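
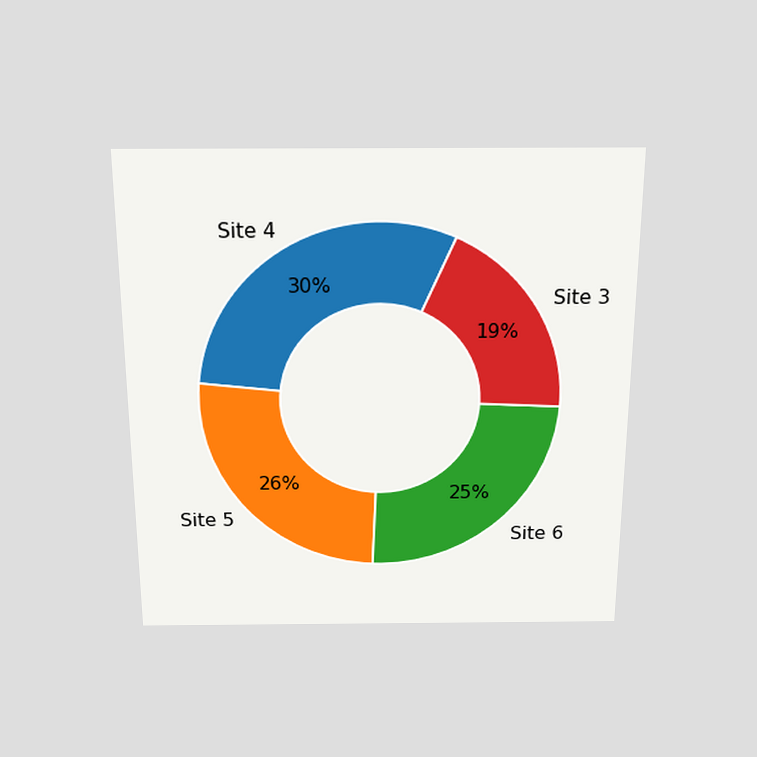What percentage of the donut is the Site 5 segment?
26%

The chart is viewed slightly from above. The Site 5 segment takes up 26% of the ring.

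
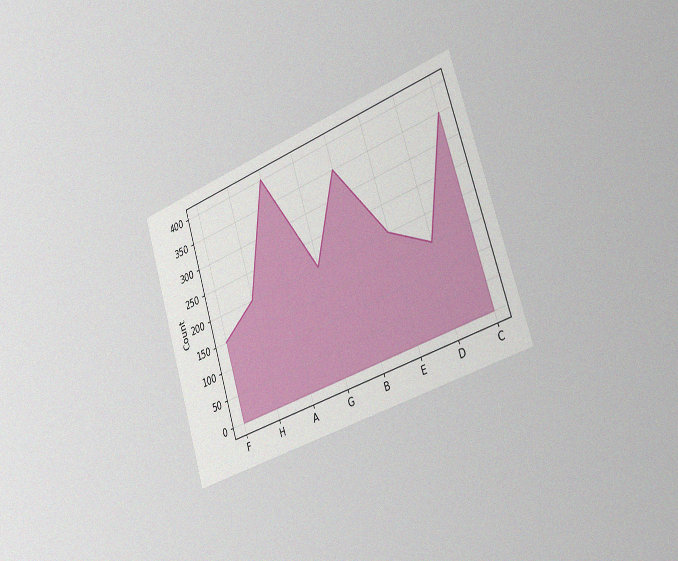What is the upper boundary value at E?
200

The chart is tilted about 18° counter-clockwise and viewed slightly from the right, with some photo noise. At E the upper boundary is at 200.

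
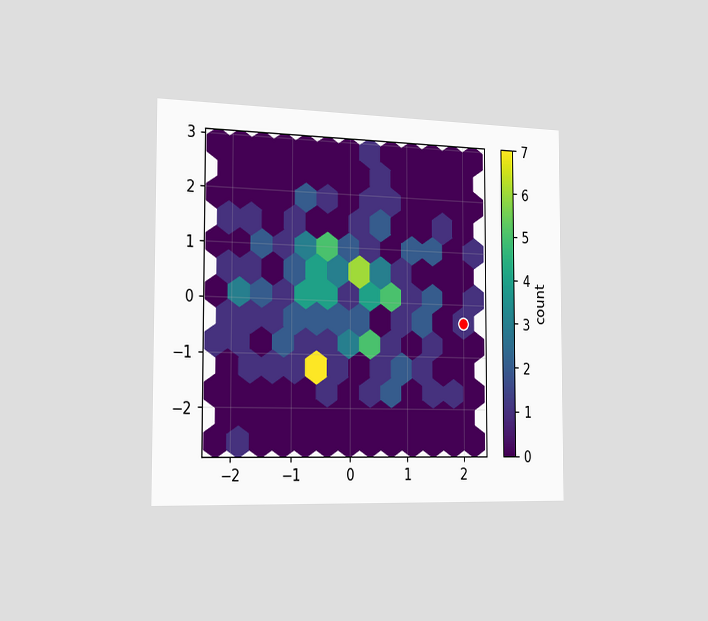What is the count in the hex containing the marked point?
The chart is viewed slightly from the left. The marked hex reads 1 on the colorbar.

1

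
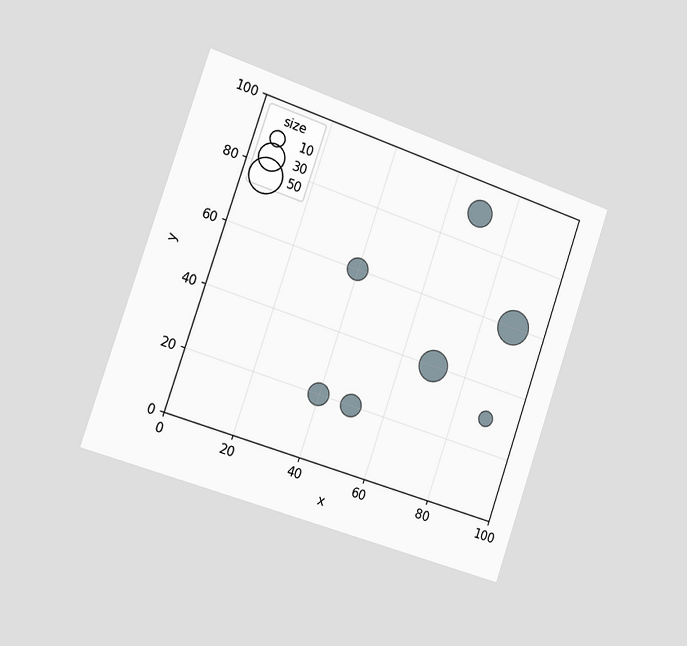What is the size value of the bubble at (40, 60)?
20

The chart is tilted about 19° clockwise and viewed slightly from the left. Matching the bubble at (40, 60) against the size legend gives 20.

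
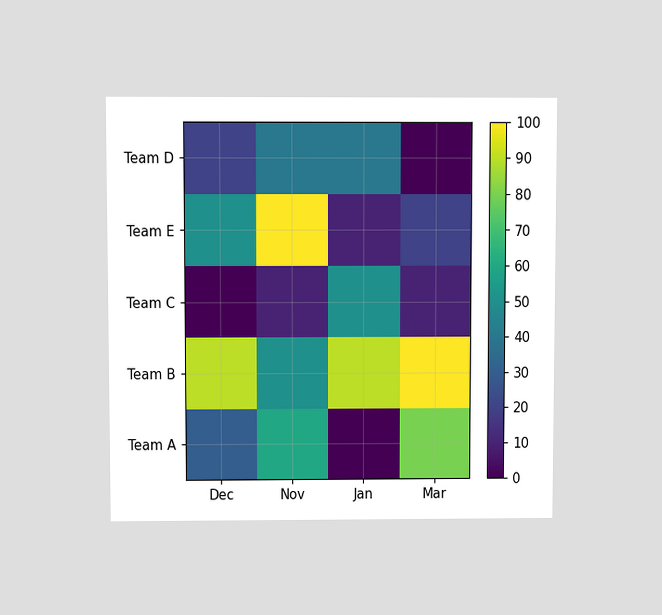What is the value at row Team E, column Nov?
100

The chart is viewed slightly from above. Matching cell (Team E, Nov) against the colorbar gives 100.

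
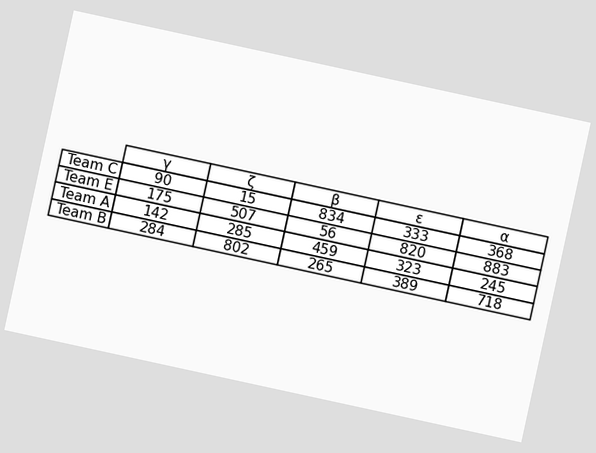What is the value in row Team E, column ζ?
507

The chart is tilted about 12° clockwise. The (Team E, ζ) cell reads 507.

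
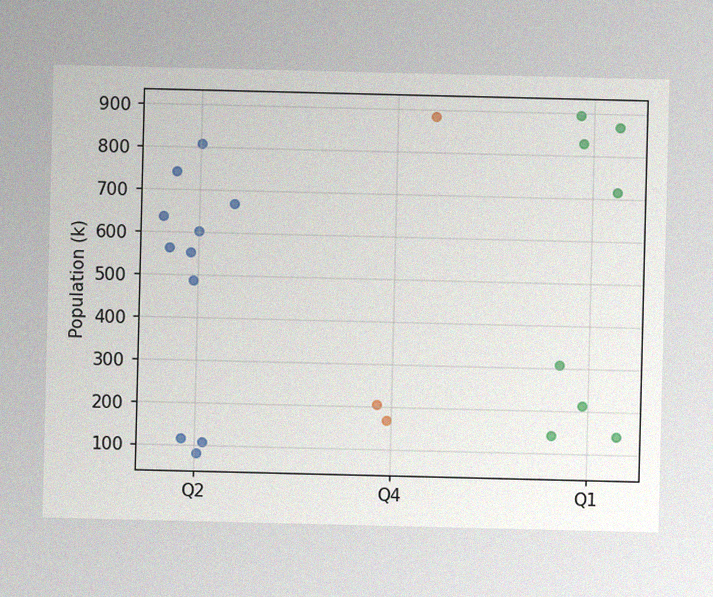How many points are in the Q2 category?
11

The image has some photo noise and uneven lighting. Counting the markers in the Q2 column gives 11.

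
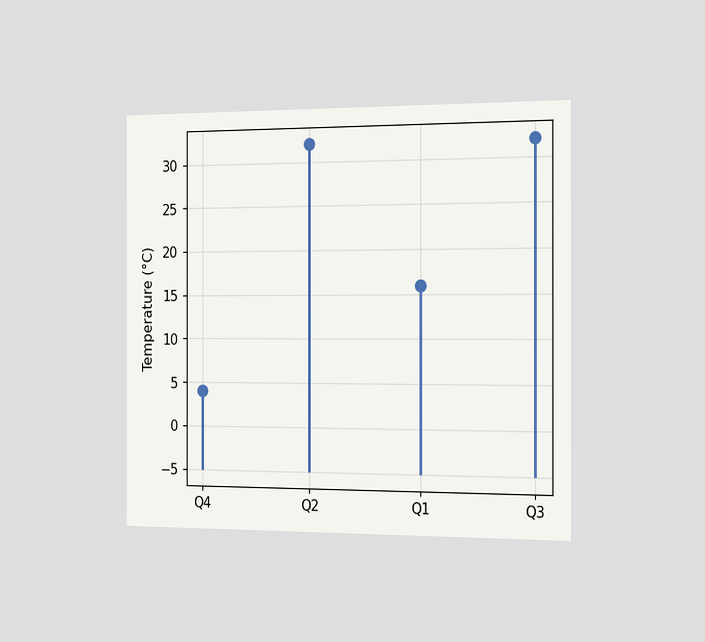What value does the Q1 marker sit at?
16°C

The chart is viewed slightly from the right. The Q1 marker sits at 16°C.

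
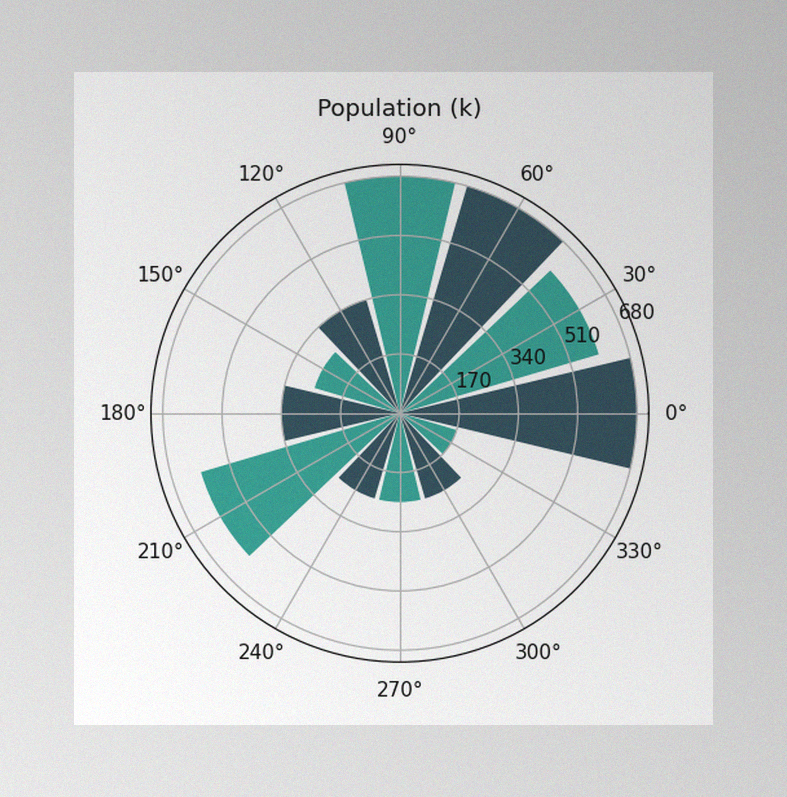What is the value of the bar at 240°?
255k

The image has some photo noise and uneven lighting. The bar at 240° reaches 255k on the radial axis.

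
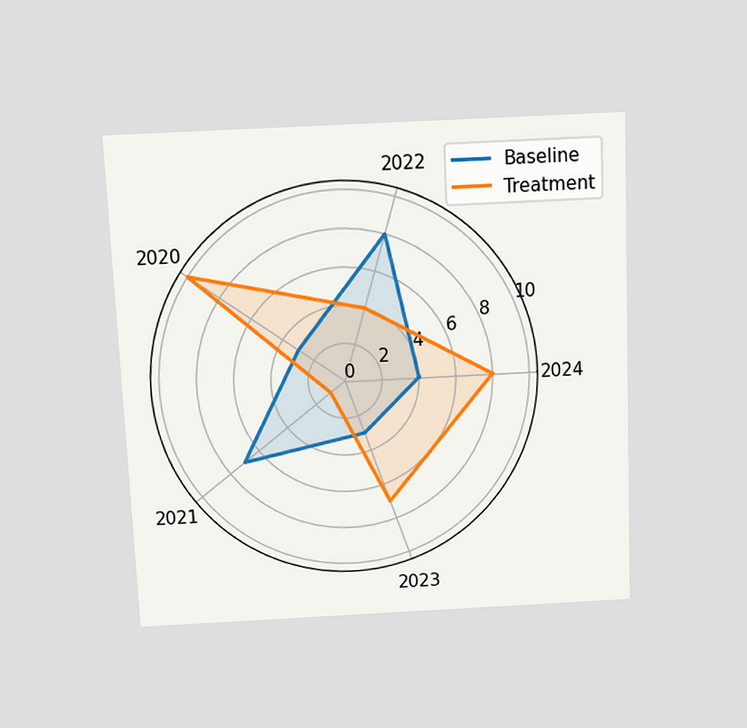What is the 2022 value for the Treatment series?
4

The chart is tilted about 3° counter-clockwise and viewed slightly from above. On the 2022 axis, Treatment reaches 4.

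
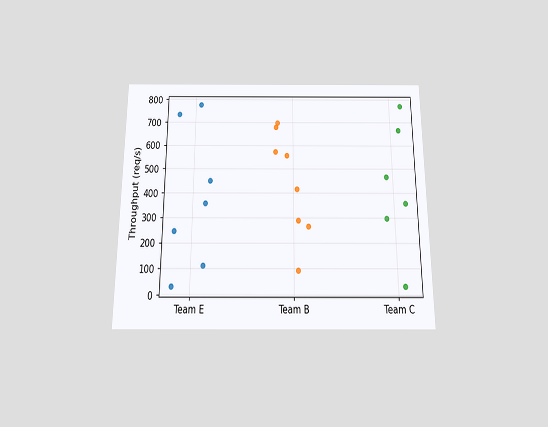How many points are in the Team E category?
7

The chart is viewed slightly from below. Counting the markers in the Team E column gives 7.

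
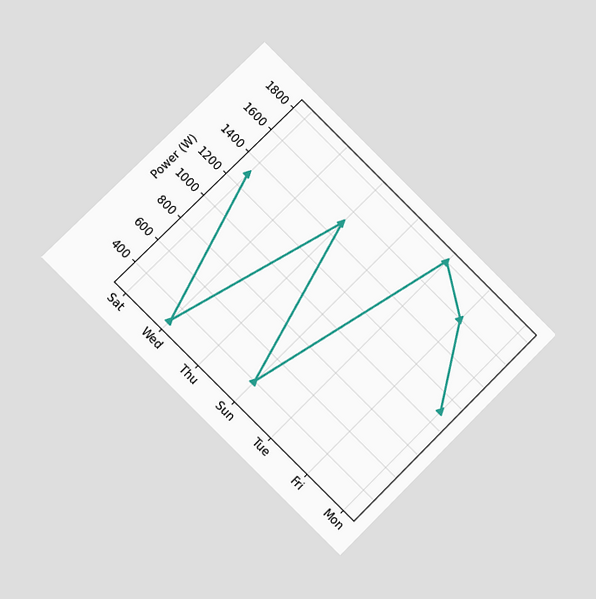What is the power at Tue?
The chart is tilted about 45° clockwise and viewed at a slight angle. At Tue, the line is at 1800W.

1800W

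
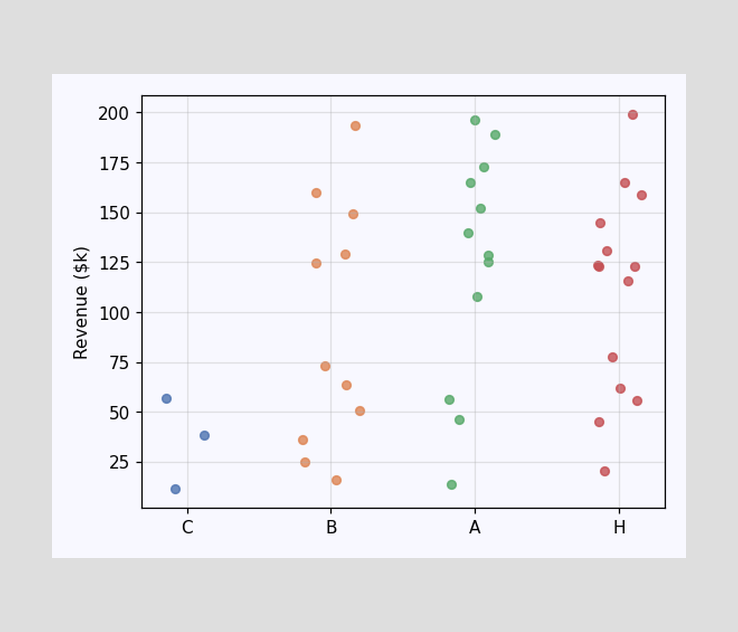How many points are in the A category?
12

Counting the markers in the A column gives 12.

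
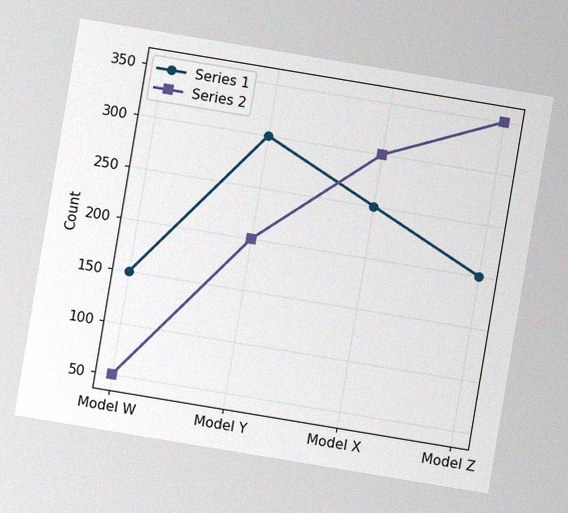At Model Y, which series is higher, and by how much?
The chart is tilted about 9° clockwise, with some photo noise. At Model Y, Series 1 sits above the other line by 100.

Series 1, by 100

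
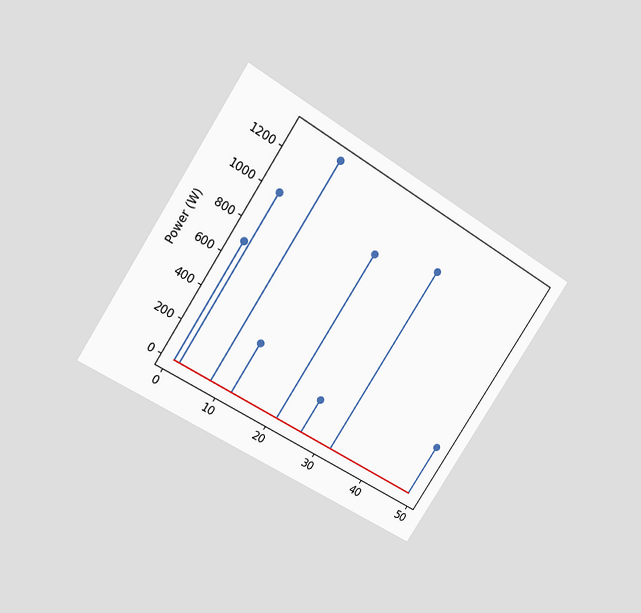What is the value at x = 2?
1000W

The chart is tilted about 33° clockwise and viewed at a slight angle. The stem at x=2 reaches 1000W.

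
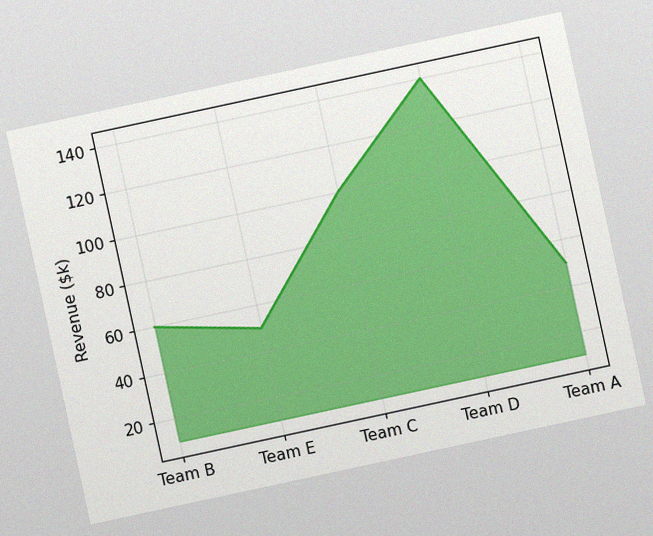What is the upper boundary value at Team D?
The chart is tilted about 12° counter-clockwise, with some photo noise. At Team D the upper boundary is at $140k.

$140k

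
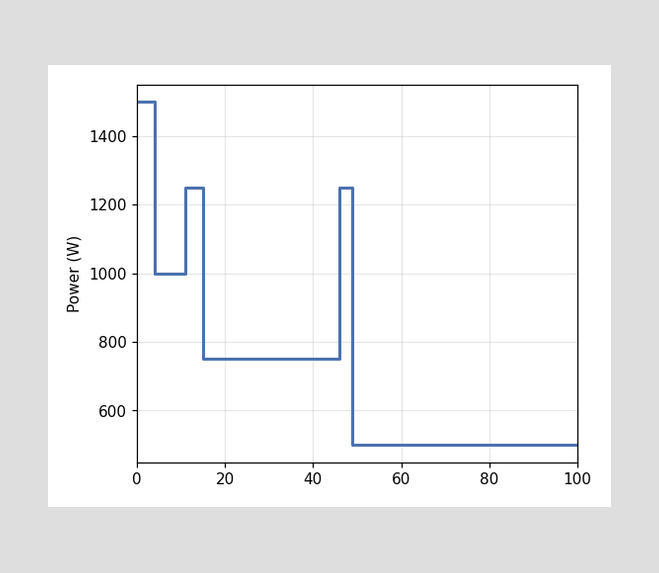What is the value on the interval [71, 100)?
On [71, 100) the step sits at 500W.

500W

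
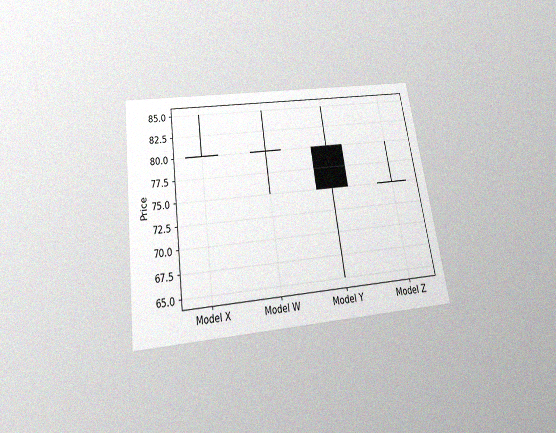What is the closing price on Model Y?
The chart is tilted about 8° counter-clockwise and viewed slightly from below, with some photo noise. The Model Y candle closes at 75.

75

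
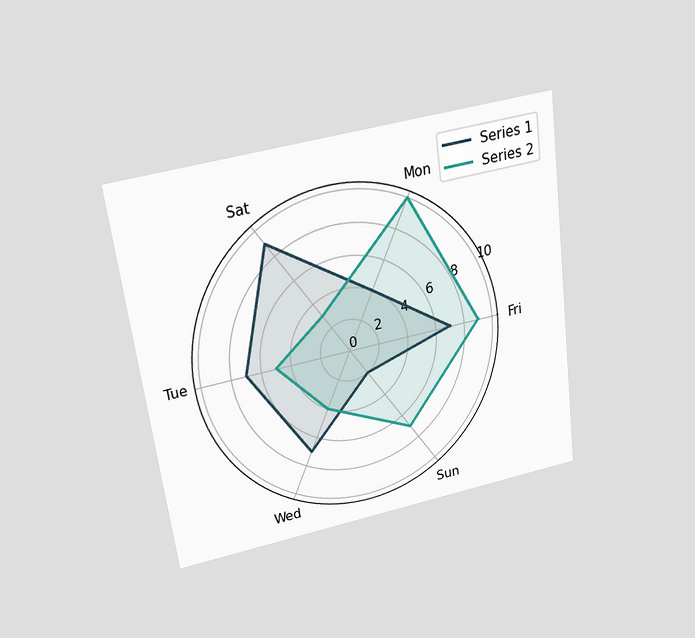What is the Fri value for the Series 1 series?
7

The chart is tilted about 8° counter-clockwise and viewed slightly from above. On the Fri axis, Series 1 reaches 7.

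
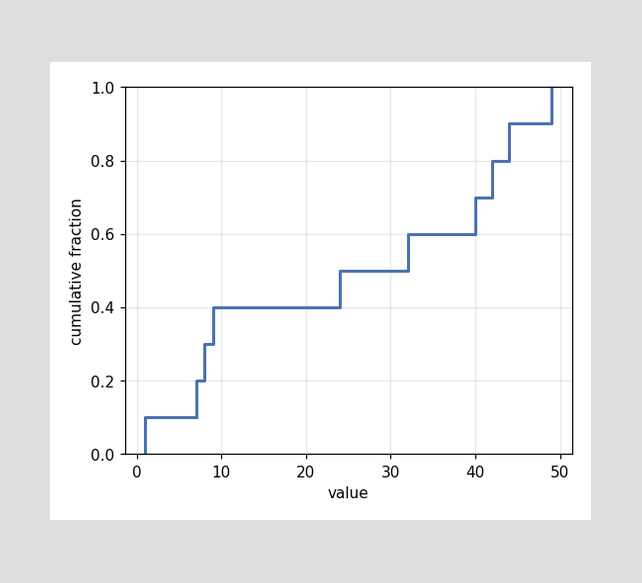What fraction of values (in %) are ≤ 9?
40%

At x=9 the ECDF step is at 40%.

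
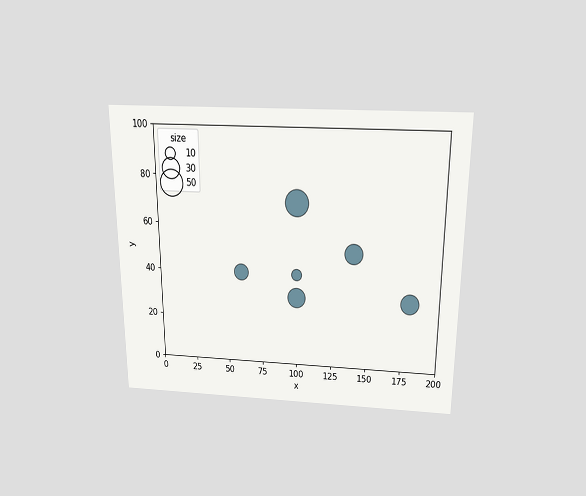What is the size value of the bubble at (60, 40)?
The chart is viewed slightly from above. Matching the bubble at (60, 40) against the size legend gives 20.

20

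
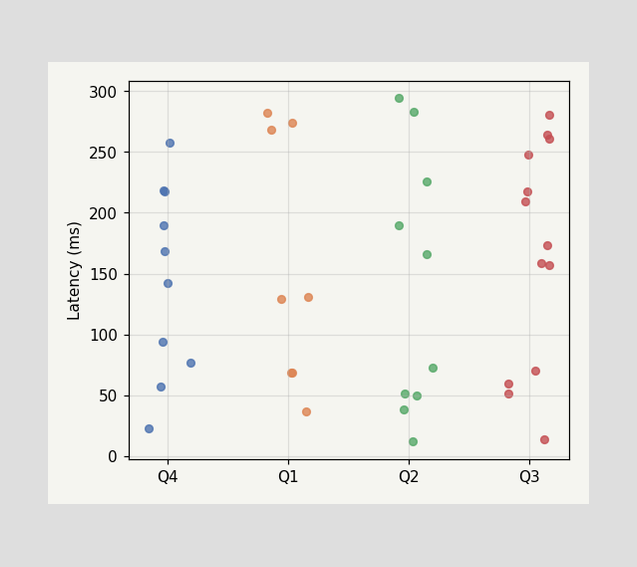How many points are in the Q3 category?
13

Counting the markers in the Q3 column gives 13.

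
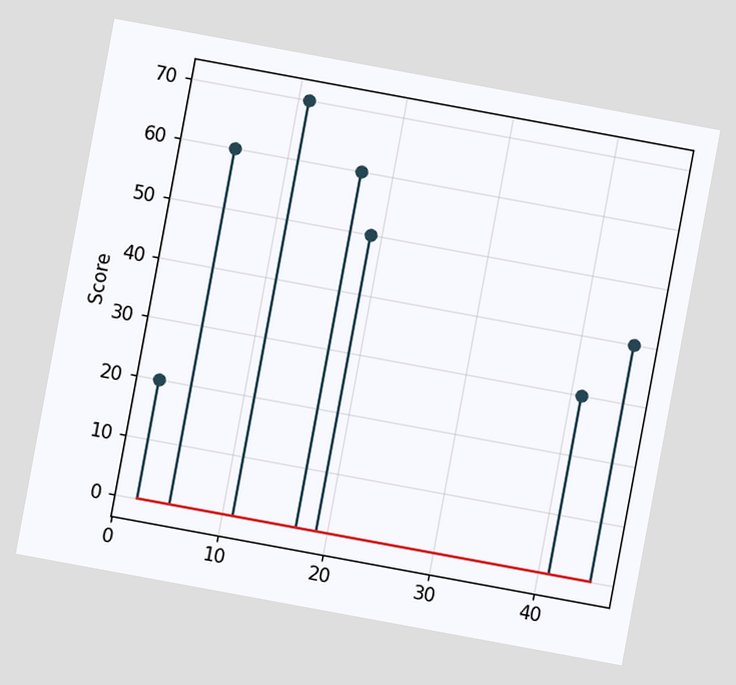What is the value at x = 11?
70

The chart is tilted about 10° clockwise. The stem at x=11 reaches 70.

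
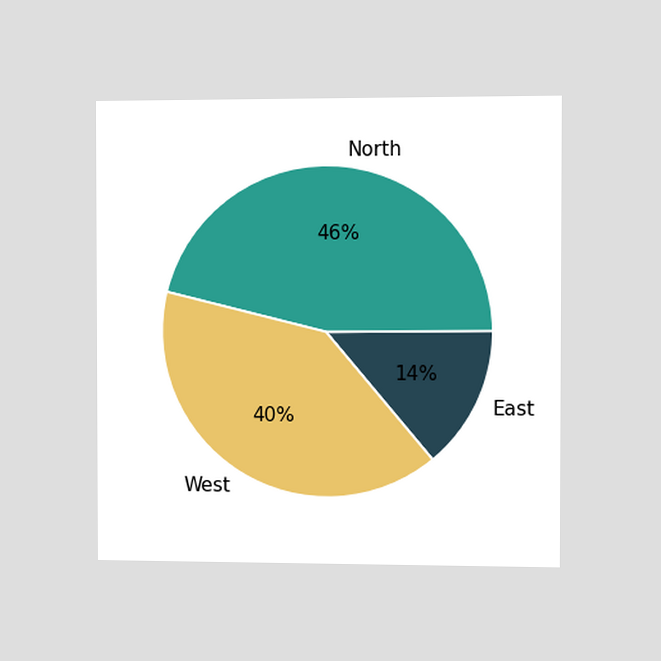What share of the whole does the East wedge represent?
The chart is viewed slightly from the right. The East slice takes up 14% of the pie.

14%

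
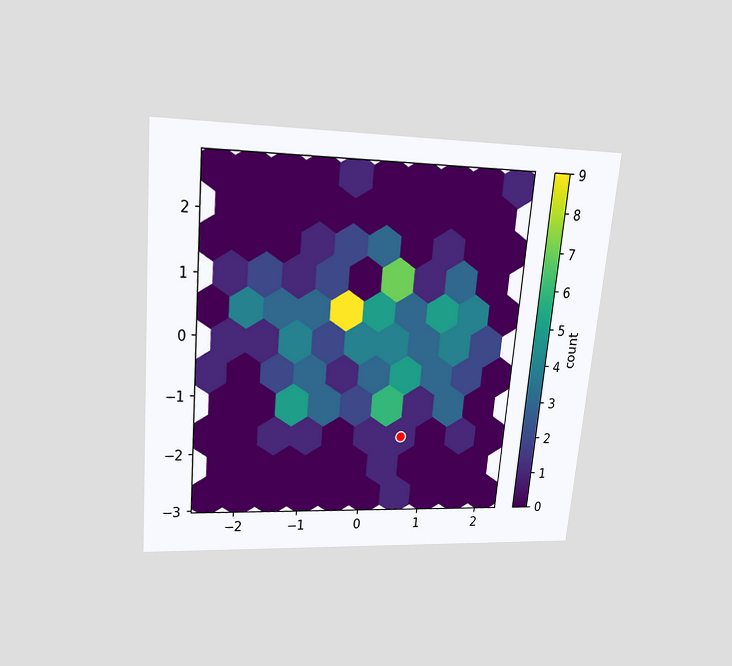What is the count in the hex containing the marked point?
The chart is tilted about 5° clockwise and viewed slightly from above. The marked hex reads 1 on the colorbar.

1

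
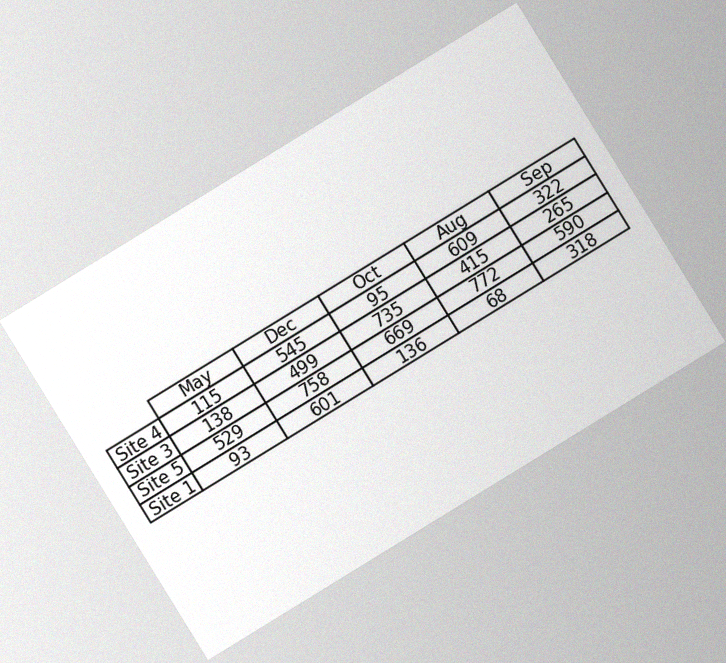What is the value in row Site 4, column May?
The chart is tilted about 32° counter-clockwise, with some photo noise. The (Site 4, May) cell reads 115.

115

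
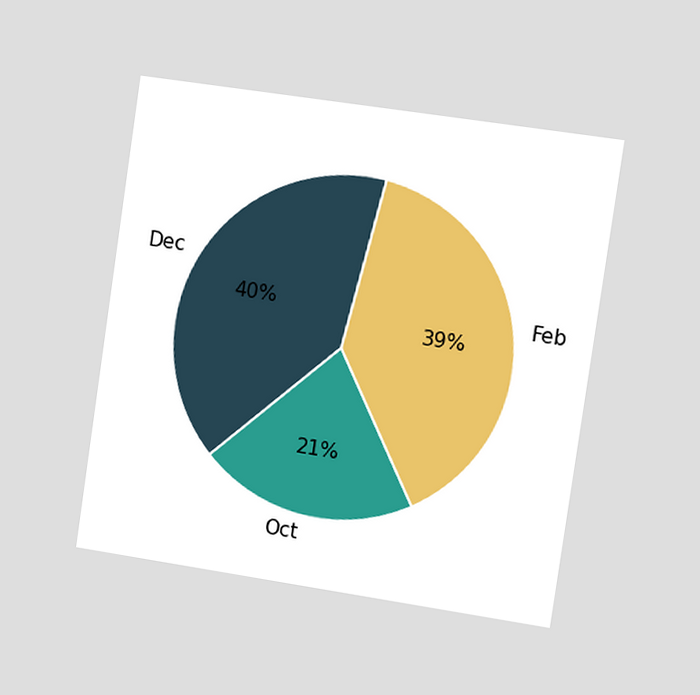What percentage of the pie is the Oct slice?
The chart is tilted about 8° clockwise and viewed slightly from the right. The Oct slice takes up 21% of the pie.

21%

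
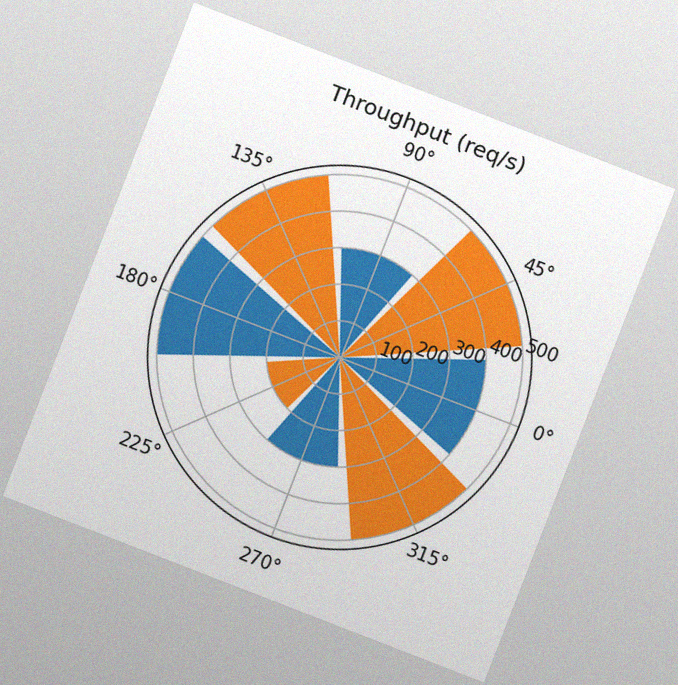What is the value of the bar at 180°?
500req/s

The chart is tilted about 21° clockwise, with some photo noise. The bar at 180° reaches 500req/s on the radial axis.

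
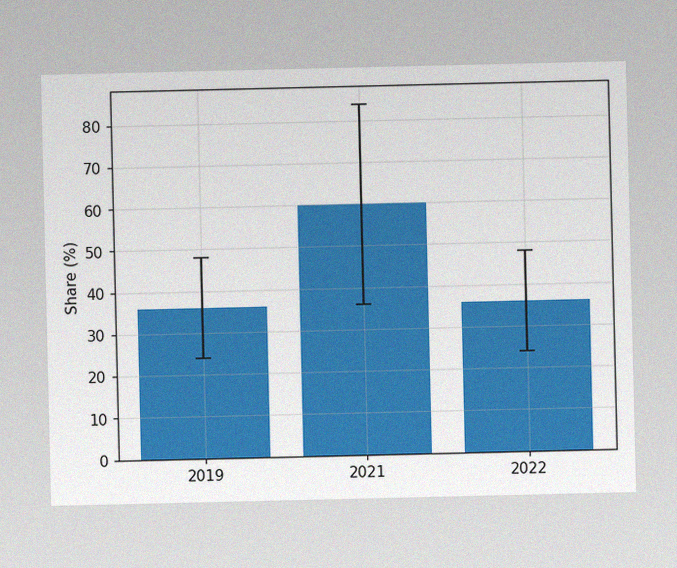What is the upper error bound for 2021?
The image has some photo noise and uneven lighting. The 2021 bar's upper whisker reaches 84%.

84%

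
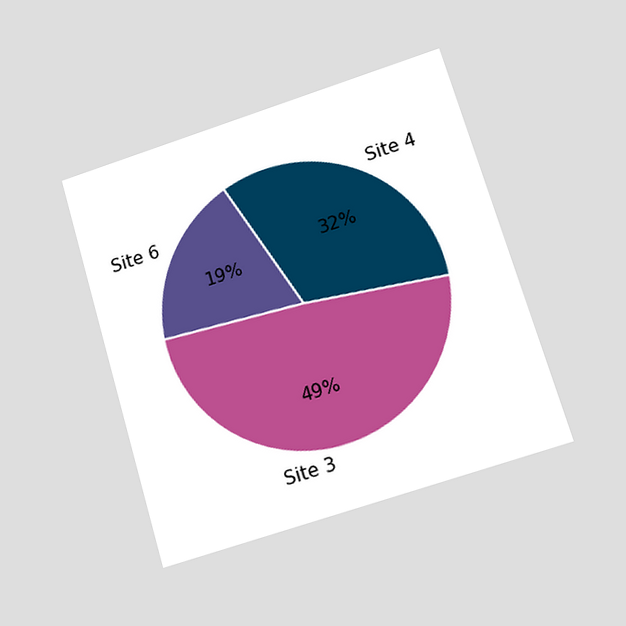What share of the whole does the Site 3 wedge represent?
49%

The chart is tilted about 17° counter-clockwise and viewed at a slight angle. The Site 3 slice takes up 49% of the pie.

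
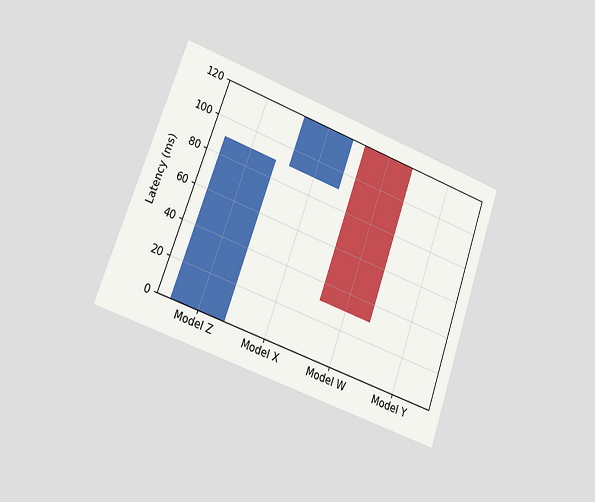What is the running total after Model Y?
The chart is tilted about 20° clockwise and viewed at a slight angle. After Model Y the running total reaches 30ms.

30ms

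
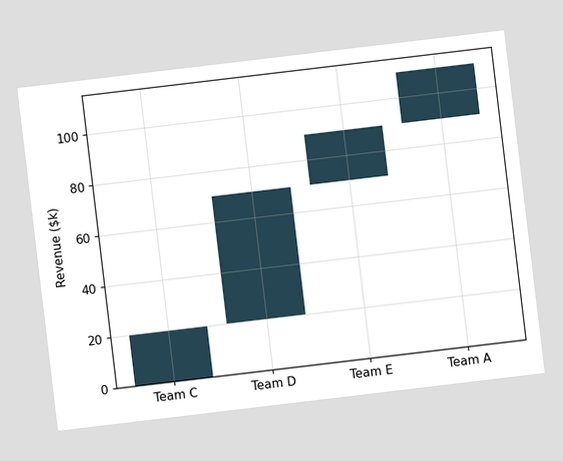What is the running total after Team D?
The chart is tilted about 7° counter-clockwise. After Team D the running total reaches $70k.

$70k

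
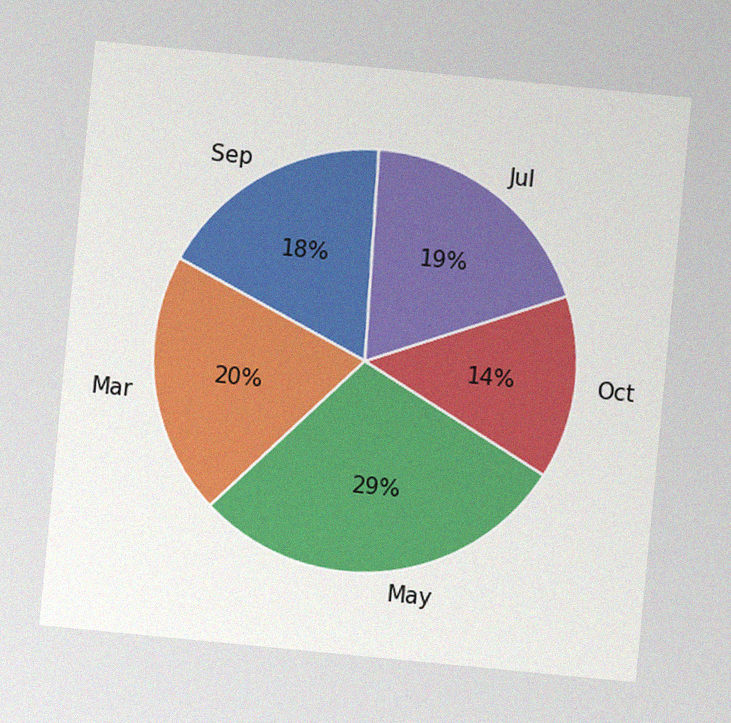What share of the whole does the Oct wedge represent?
14%

The chart is tilted about 5° clockwise, with some photo noise. The Oct slice takes up 14% of the pie.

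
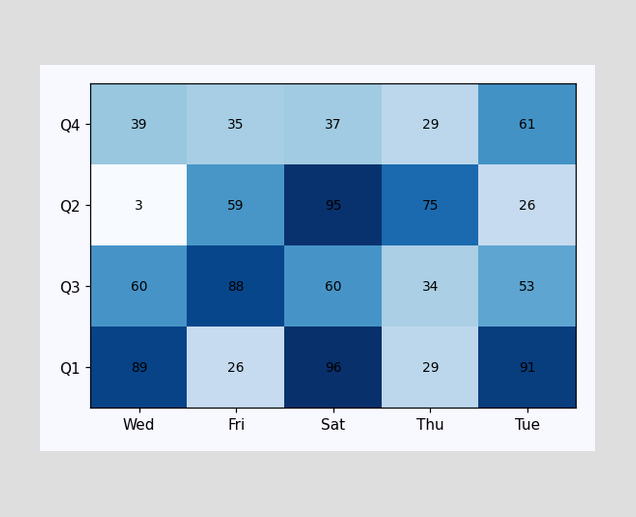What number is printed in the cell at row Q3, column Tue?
The (Q3, Tue) cell reads 53.

53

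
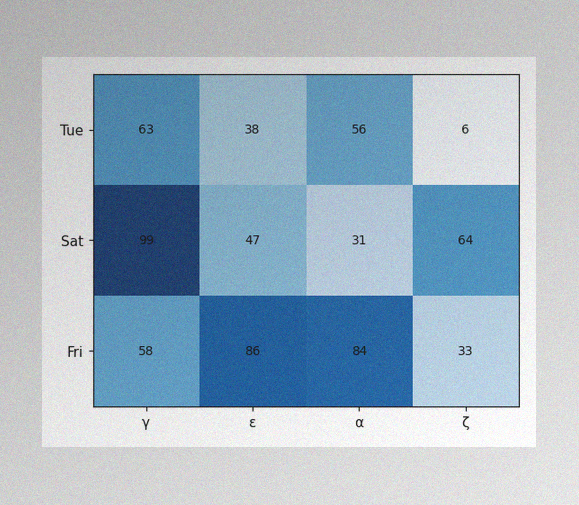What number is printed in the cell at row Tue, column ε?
The image has some photo noise and uneven lighting. The (Tue, ε) cell reads 38.

38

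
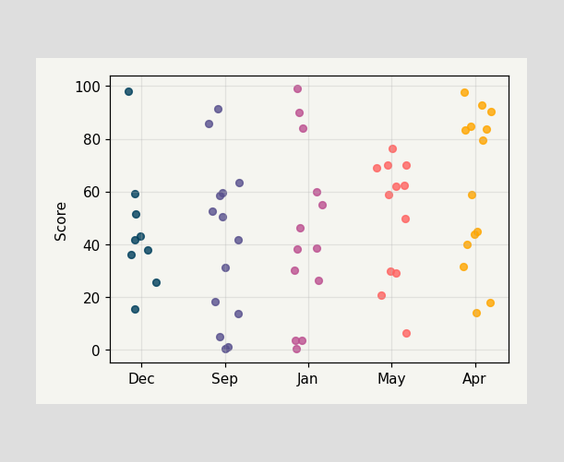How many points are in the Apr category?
Counting the markers in the Apr column gives 14.

14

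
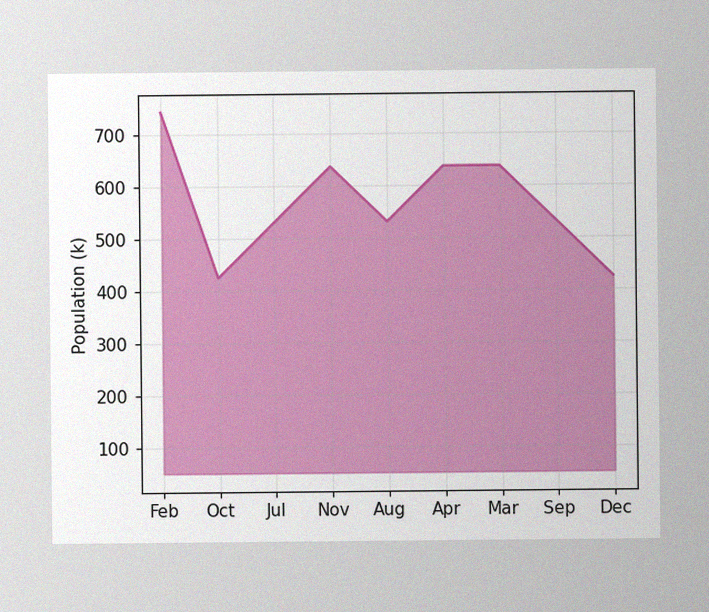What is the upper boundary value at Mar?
The image has some photo noise and uneven lighting. At Mar the upper boundary is at 636k.

636k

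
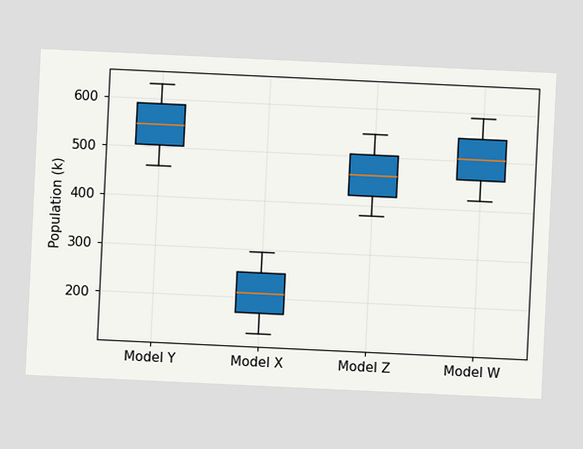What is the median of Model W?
The chart is tilted about 3° clockwise. The median line in the Model W box sits at 504k.

504k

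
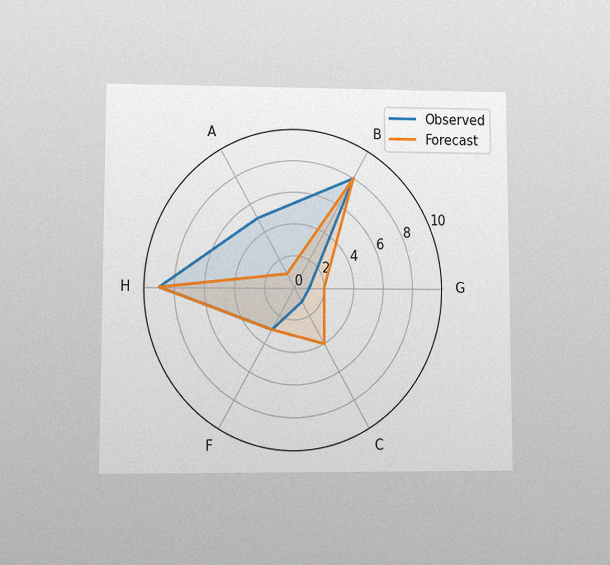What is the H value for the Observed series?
9

The chart is viewed at a slight angle, with some photo noise. On the H axis, Observed reaches 9.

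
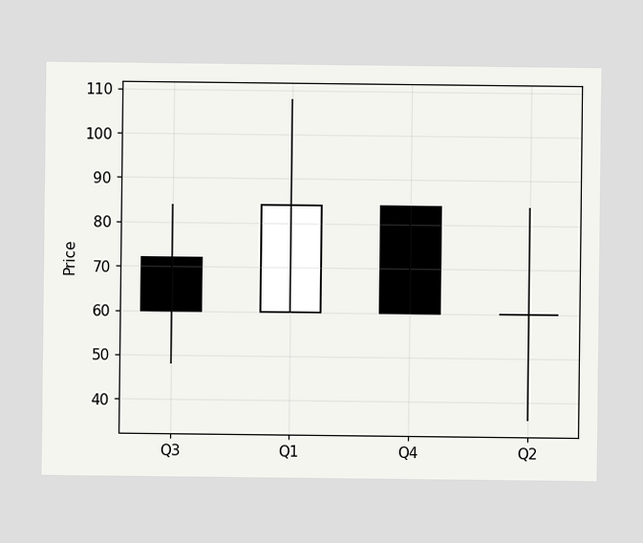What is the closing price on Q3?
The Q3 candle closes at 60.

60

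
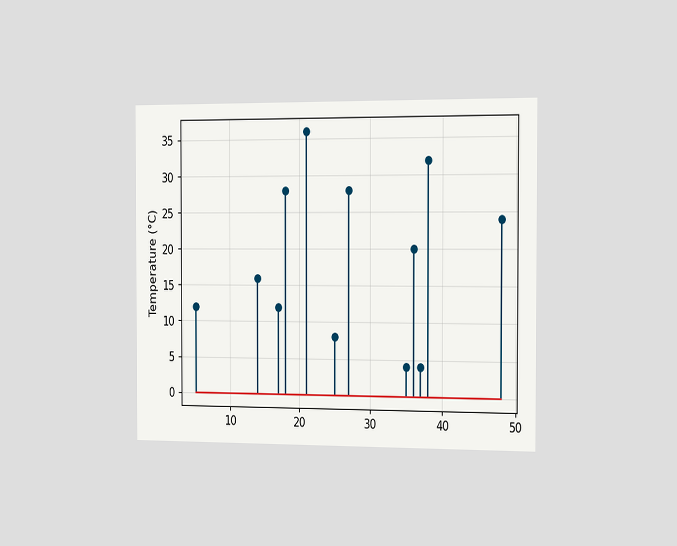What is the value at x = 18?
28°C

The chart is viewed slightly from the right. The stem at x=18 reaches 28°C.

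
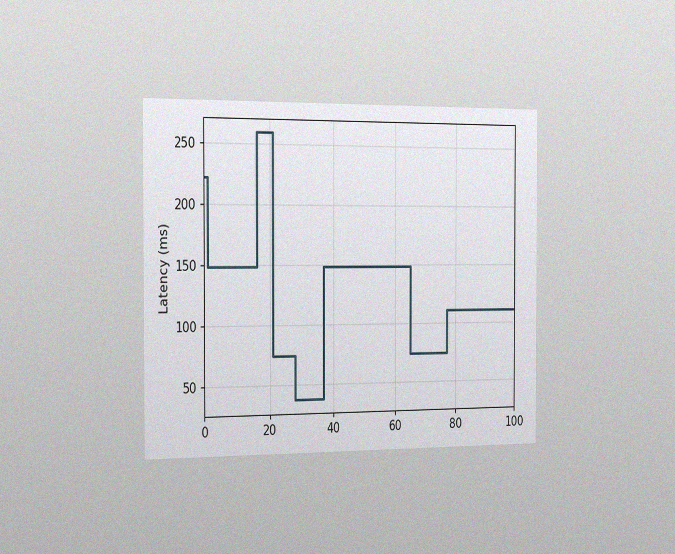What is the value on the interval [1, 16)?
148ms

The chart is viewed slightly from the left, with some photo noise. On [1, 16) the step sits at 148ms.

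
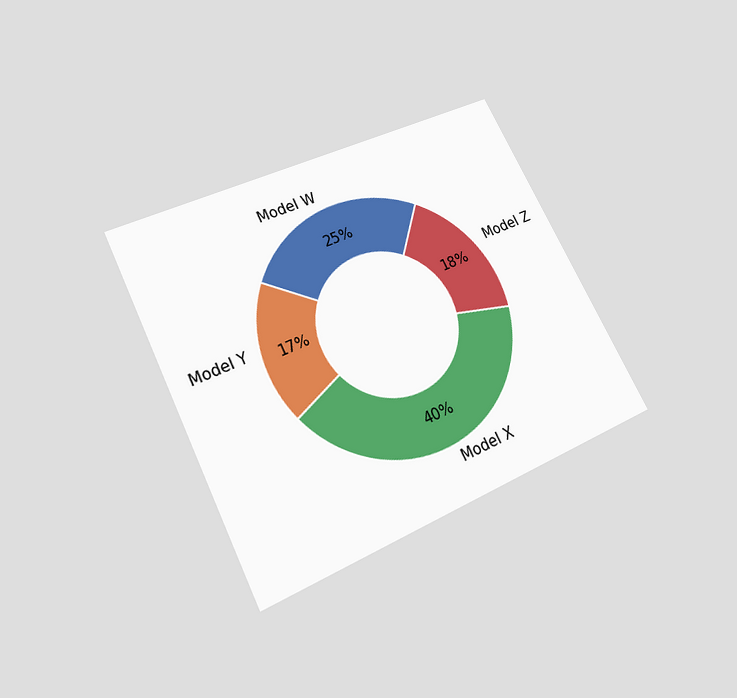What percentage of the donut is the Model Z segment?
The chart is tilted about 27° counter-clockwise and viewed slightly from below. The Model Z segment takes up 18% of the ring.

18%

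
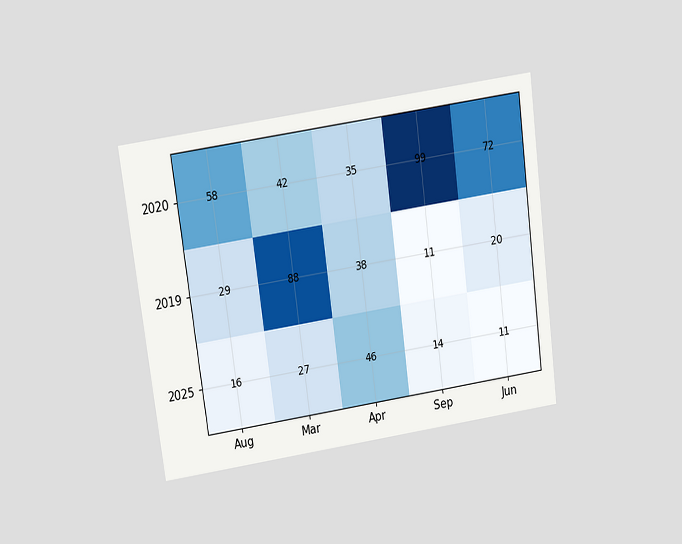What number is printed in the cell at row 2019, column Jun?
The chart is tilted about 8° counter-clockwise and viewed slightly from above. The (2019, Jun) cell reads 20.

20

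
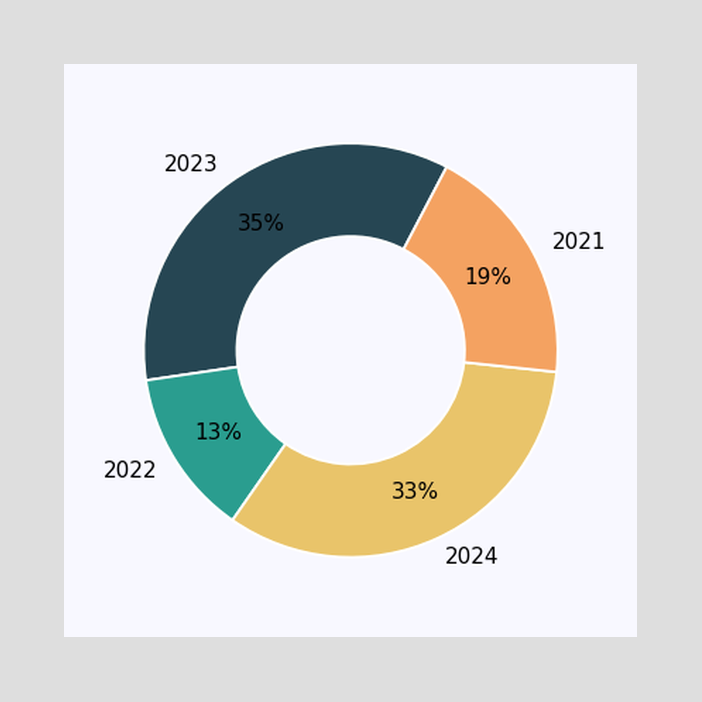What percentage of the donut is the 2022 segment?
The 2022 segment takes up 13% of the ring.

13%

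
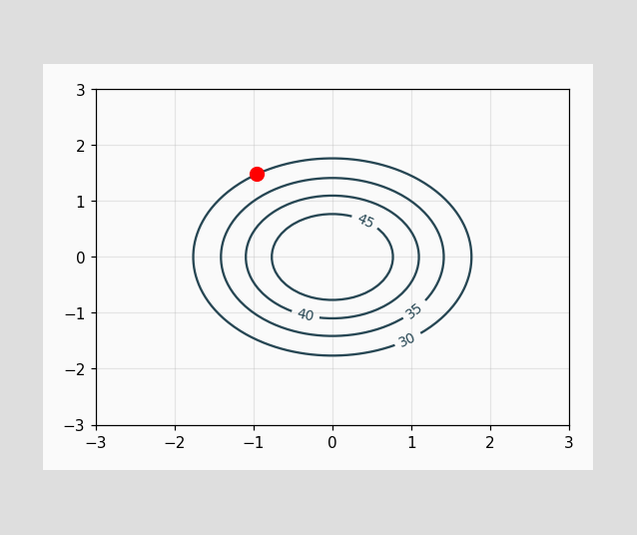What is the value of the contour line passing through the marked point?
The marked point sits on the contour labelled 30.

30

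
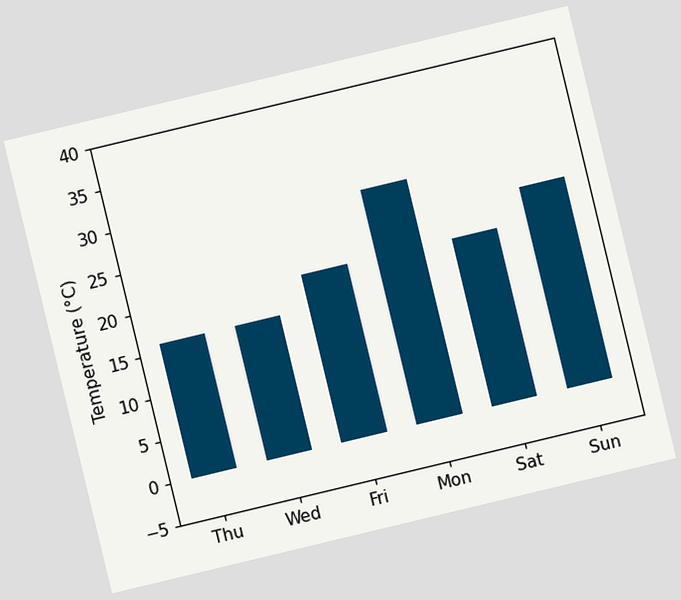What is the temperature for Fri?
The chart is tilted about 13° counter-clockwise. Reading along the chart's y-axis, the Fri bar reaches 20°C.

20°C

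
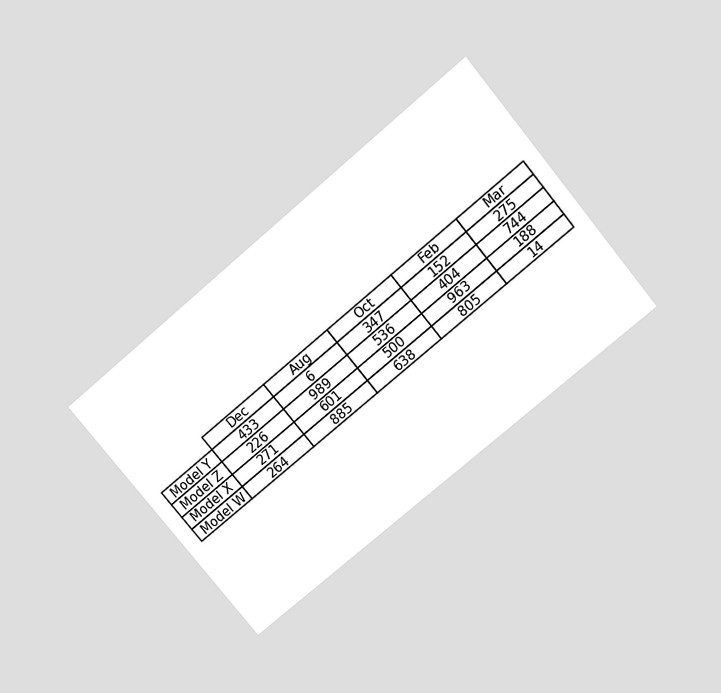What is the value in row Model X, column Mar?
188

The chart is tilted about 40° counter-clockwise and viewed slightly from above. The (Model X, Mar) cell reads 188.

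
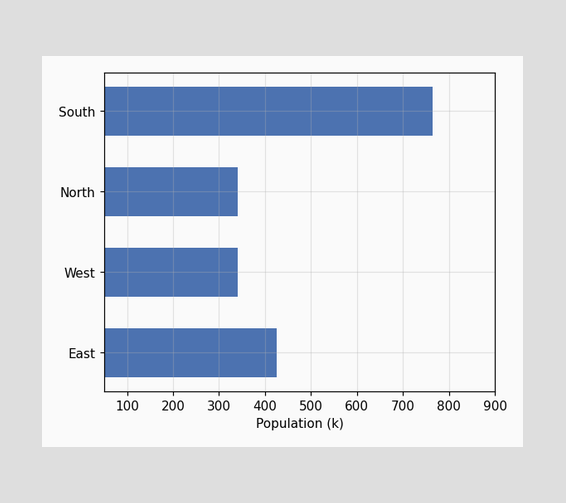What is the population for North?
340k

Reading along the chart's x-axis, the North bar reaches 340k.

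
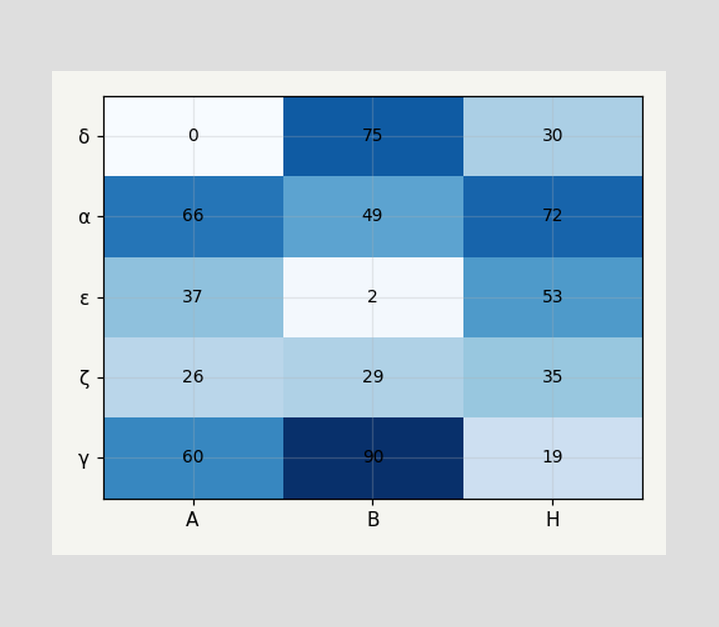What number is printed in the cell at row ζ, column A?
26

The (ζ, A) cell reads 26.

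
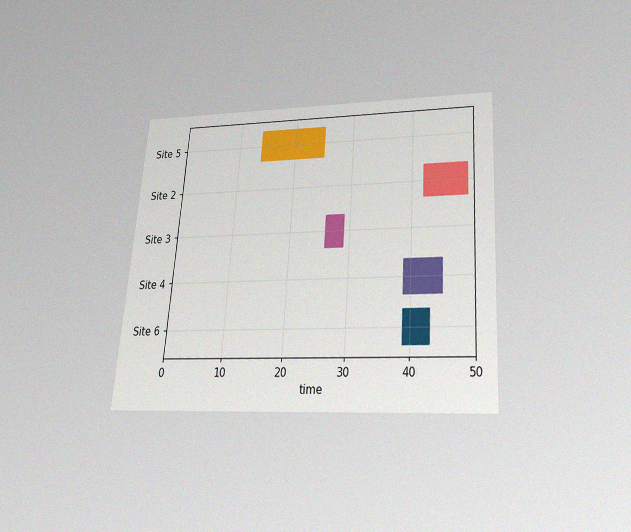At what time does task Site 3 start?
26

The chart is tilted about 4° clockwise and viewed slightly from below, with some photo noise. The Site 3 bar begins at t=26.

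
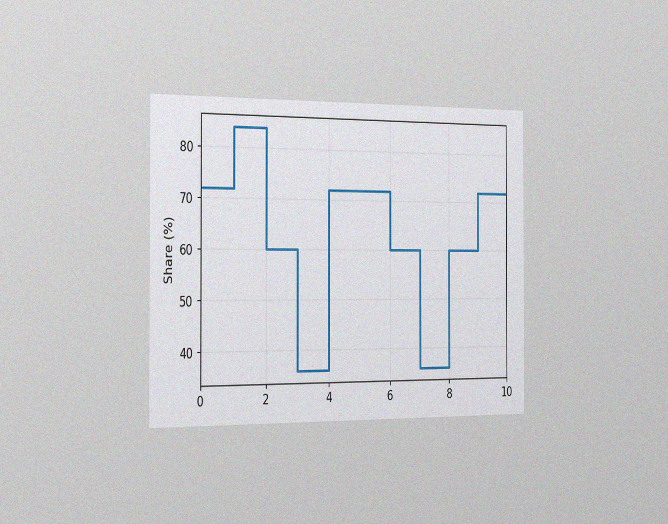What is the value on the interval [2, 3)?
The chart is viewed slightly from the left, with some photo noise. On [2, 3) the step sits at 60%.

60%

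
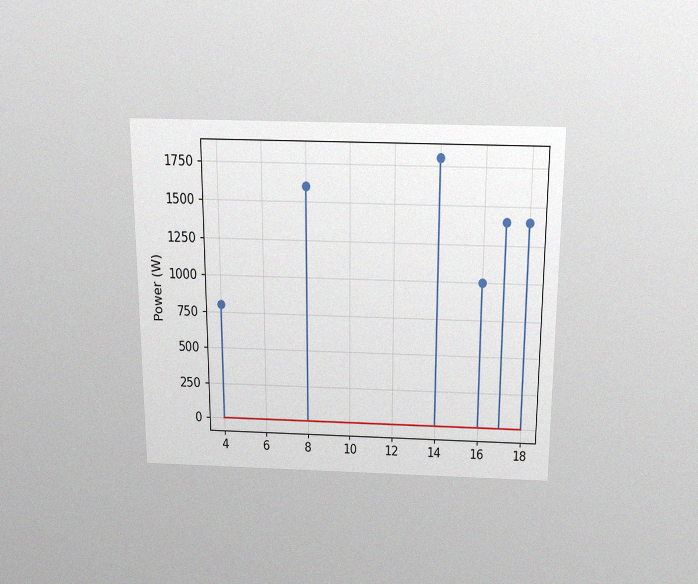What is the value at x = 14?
1800W

The chart is viewed slightly from above, with some photo noise. The stem at x=14 reaches 1800W.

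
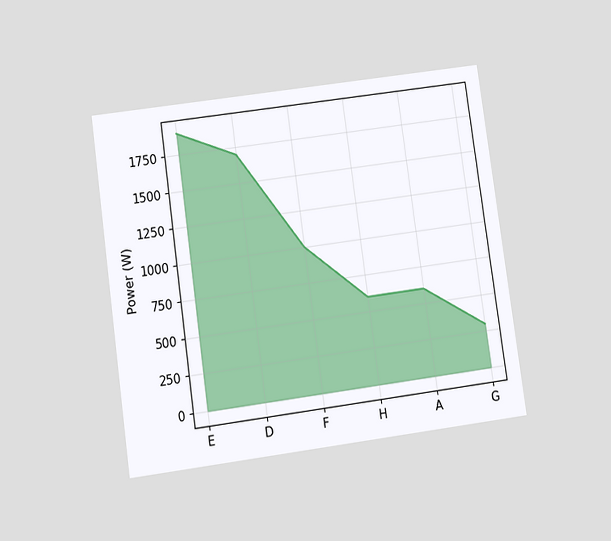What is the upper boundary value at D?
1700W

The chart is tilted about 8° counter-clockwise and viewed slightly from below. At D the upper boundary is at 1700W.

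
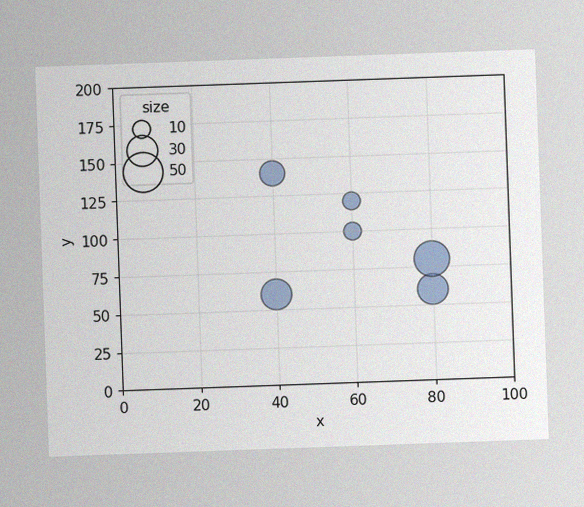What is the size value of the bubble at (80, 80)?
40

The chart is tilted about 2° counter-clockwise, with some photo noise. Matching the bubble at (80, 80) against the size legend gives 40.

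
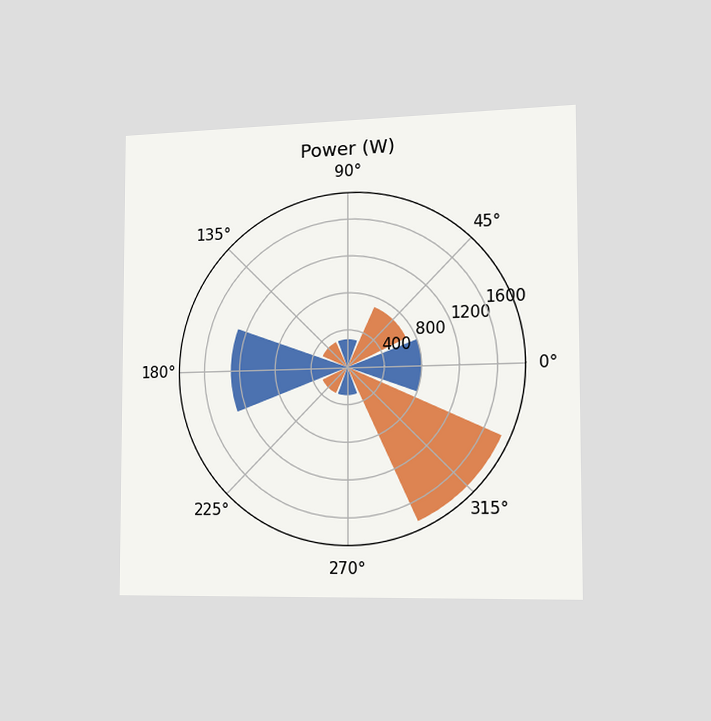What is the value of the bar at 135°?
300W

The chart is viewed slightly from the right. The bar at 135° reaches 300W on the radial axis.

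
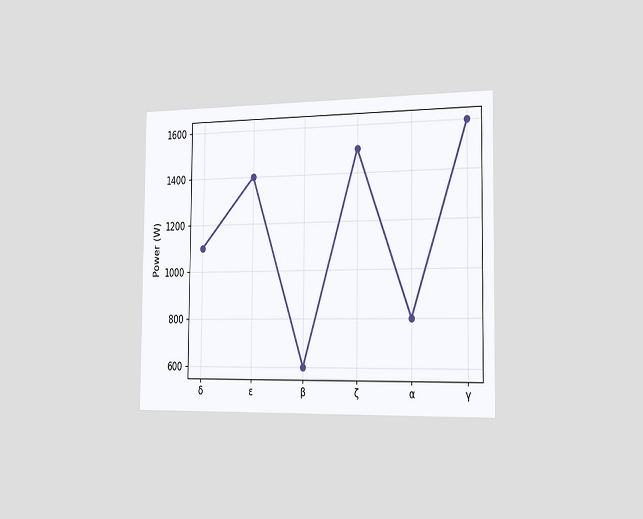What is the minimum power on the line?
600W

The chart is viewed slightly from the right. The lowest point is at β, and reading across to the y-axis gives 600W.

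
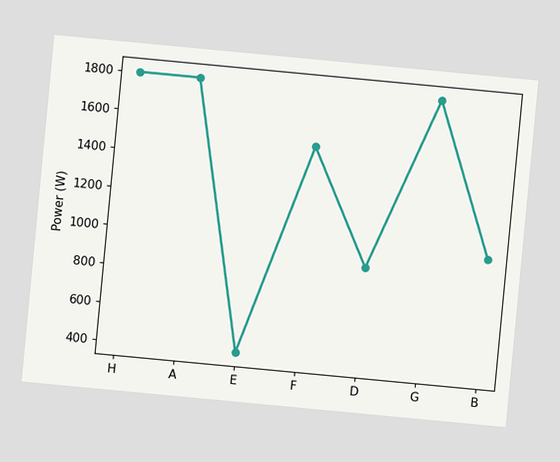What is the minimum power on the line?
400W

The chart is tilted about 5° clockwise. The lowest point is at E, and reading across to the y-axis gives 400W.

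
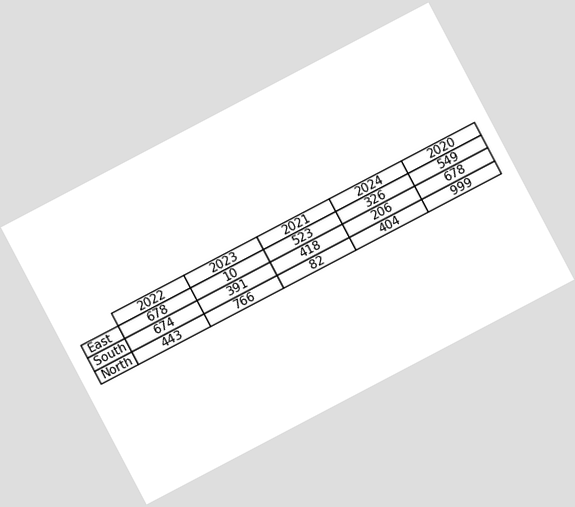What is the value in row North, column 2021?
The chart is tilted about 28° counter-clockwise. The (North, 2021) cell reads 82.

82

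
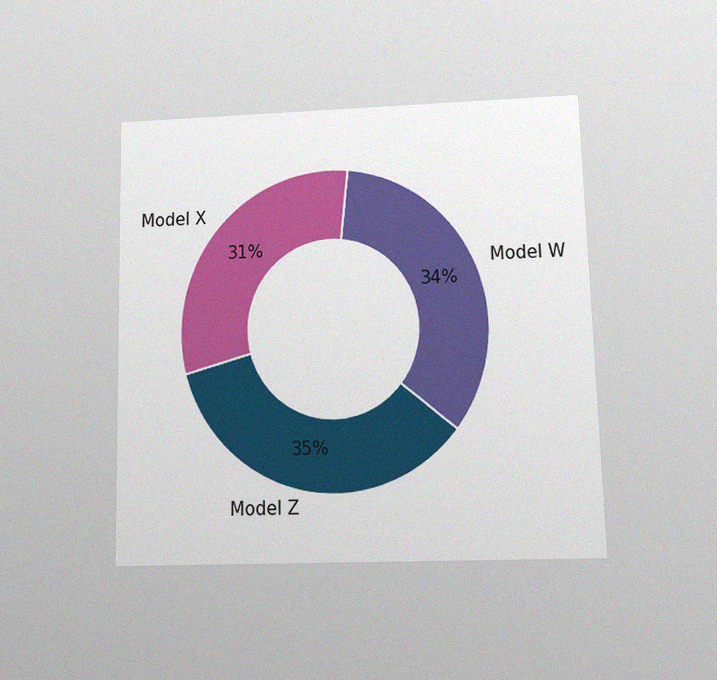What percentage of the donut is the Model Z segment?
The chart is viewed at a slight angle, with some photo noise. The Model Z segment takes up 35% of the ring.

35%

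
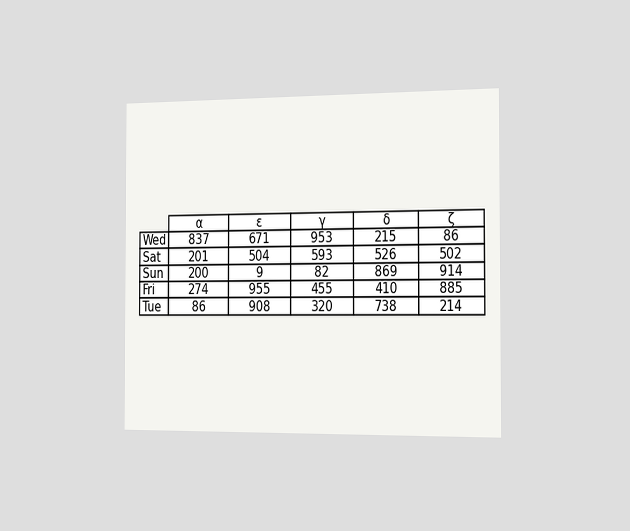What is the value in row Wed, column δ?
The chart is viewed slightly from the right. The (Wed, δ) cell reads 215.

215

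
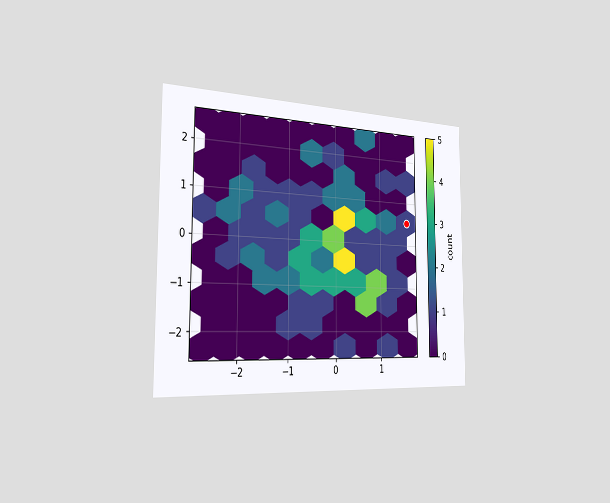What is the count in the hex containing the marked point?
The chart is viewed slightly from the left. The marked hex reads 1 on the colorbar.

1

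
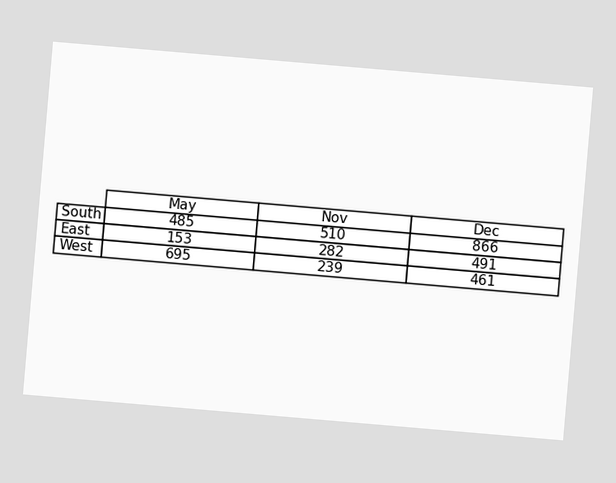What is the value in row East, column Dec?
491

The chart is tilted about 5° clockwise. The (East, Dec) cell reads 491.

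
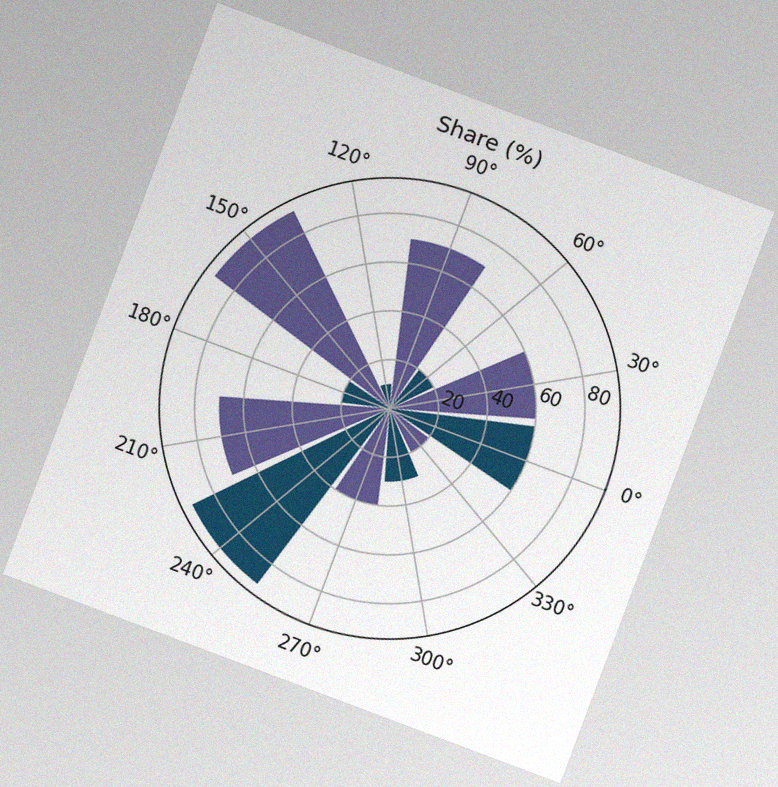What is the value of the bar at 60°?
20%

The chart is tilted about 21° clockwise, with some photo noise. The bar at 60° reaches 20% on the radial axis.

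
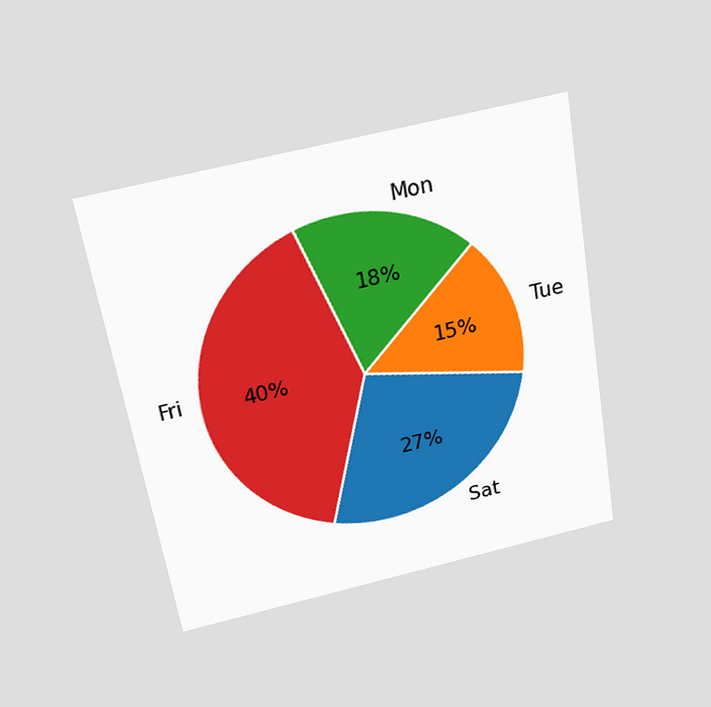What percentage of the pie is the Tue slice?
The chart is tilted about 10° counter-clockwise and viewed slightly from above. The Tue slice takes up 15% of the pie.

15%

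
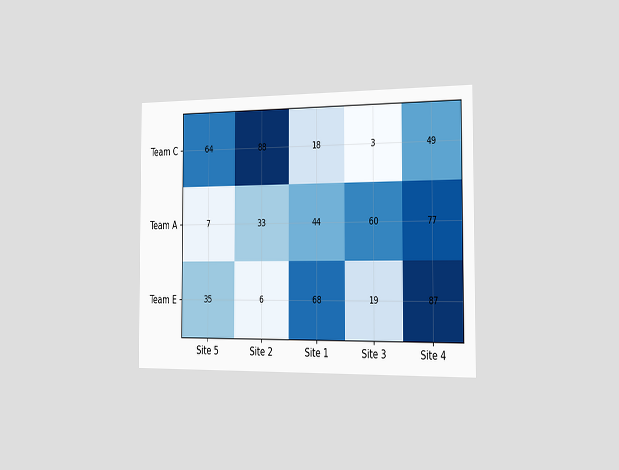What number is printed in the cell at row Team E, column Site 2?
The chart is viewed slightly from the right. The (Team E, Site 2) cell reads 6.

6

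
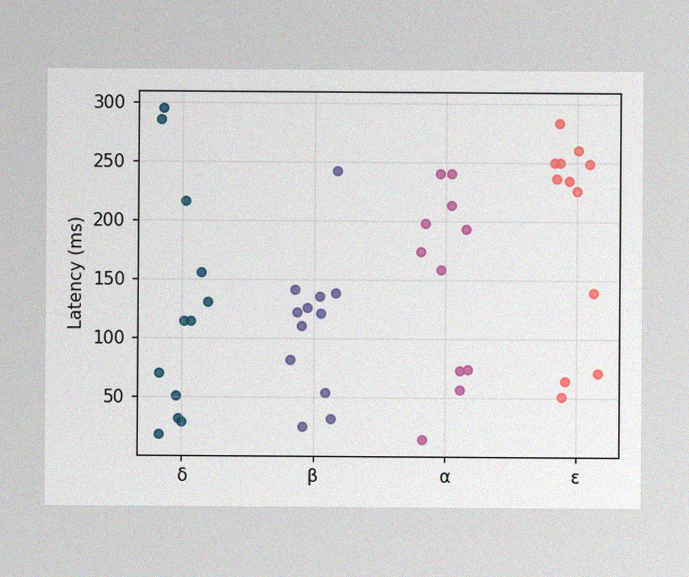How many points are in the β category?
The image has some photo noise and uneven lighting. Counting the markers in the β column gives 12.

12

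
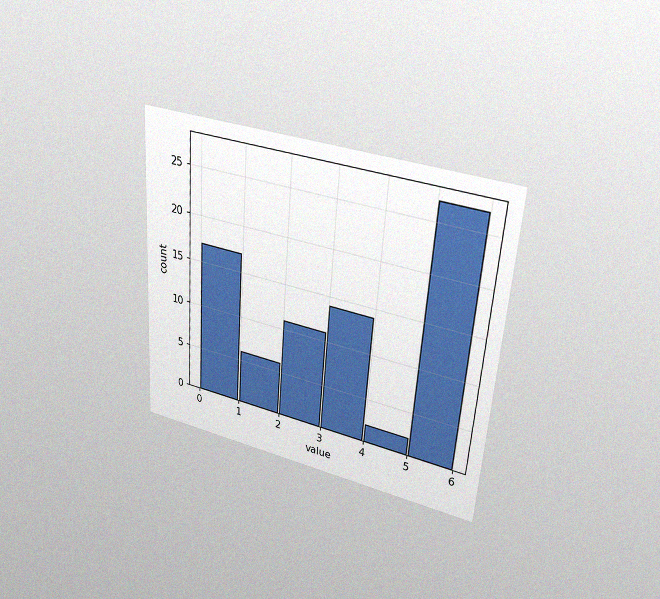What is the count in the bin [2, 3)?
11

The chart is tilted about 4° clockwise and viewed slightly from above, with some photo noise. The [2, 3) bin has height 11.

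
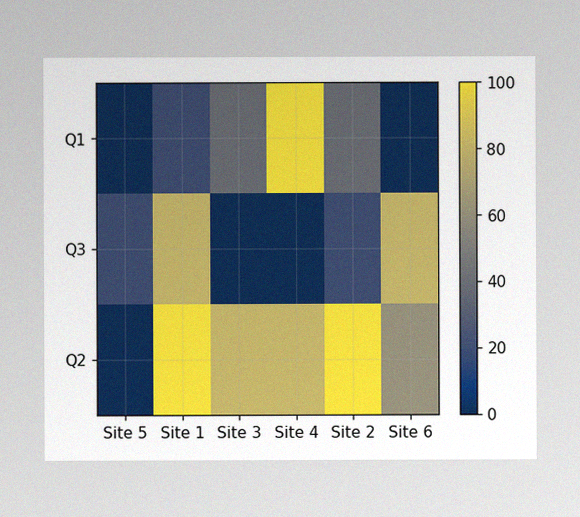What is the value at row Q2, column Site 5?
The image has some photo noise and uneven lighting. Matching cell (Q2, Site 5) against the colorbar gives 0.

0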